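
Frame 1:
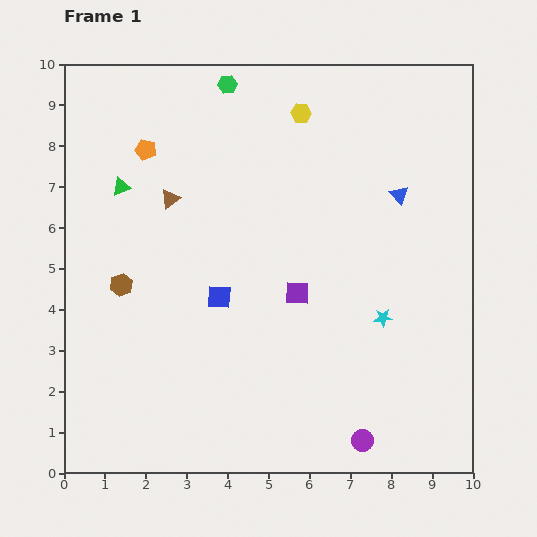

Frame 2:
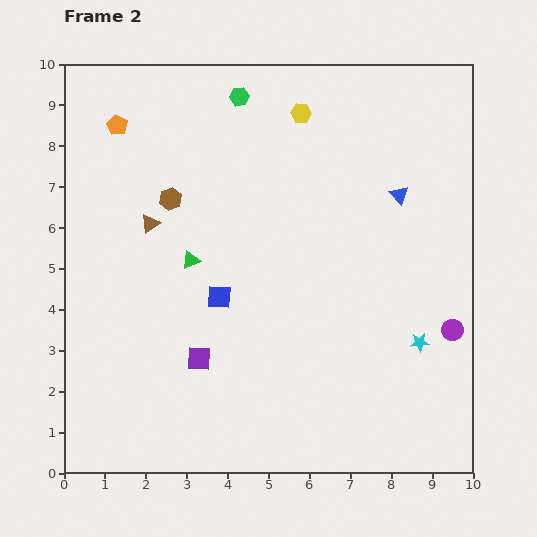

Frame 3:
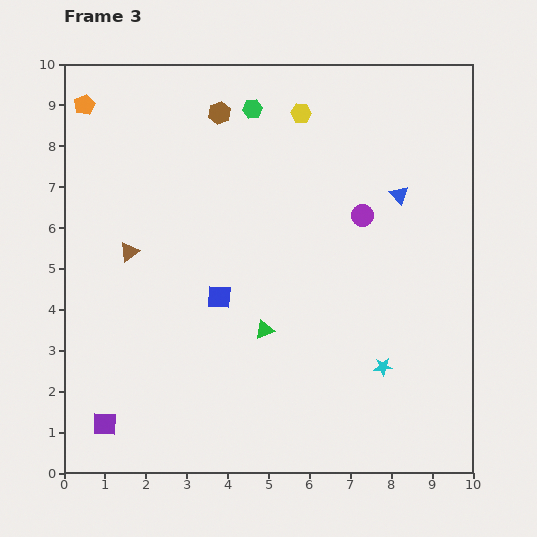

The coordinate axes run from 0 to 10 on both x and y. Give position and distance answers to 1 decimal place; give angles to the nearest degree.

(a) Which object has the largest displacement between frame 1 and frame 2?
the purple circle

(moved 3.5; next 2.9)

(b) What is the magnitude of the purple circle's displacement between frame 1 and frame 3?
5.5

The purple circle moved from (7.3, 0.8) to (7.3, 6.3), a distance of √(0.0² + 5.5²) ≈ 5.5.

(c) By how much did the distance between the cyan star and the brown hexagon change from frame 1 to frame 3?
+1.0

Distance in frame 1: 6.4. Distance in frame 3: 7.4.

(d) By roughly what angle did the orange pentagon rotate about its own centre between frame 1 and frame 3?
30° clockwise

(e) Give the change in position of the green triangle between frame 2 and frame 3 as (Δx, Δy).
(1.8, -1.7)

The green triangle was at (3.1, 5.2) in frame 2 and (4.9, 3.5) in frame 3.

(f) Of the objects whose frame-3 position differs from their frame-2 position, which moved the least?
the green hexagon

(moved 0.4)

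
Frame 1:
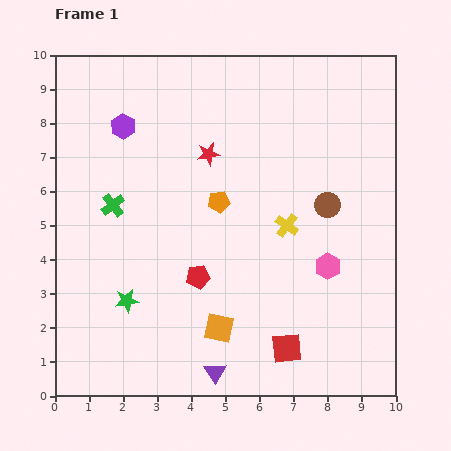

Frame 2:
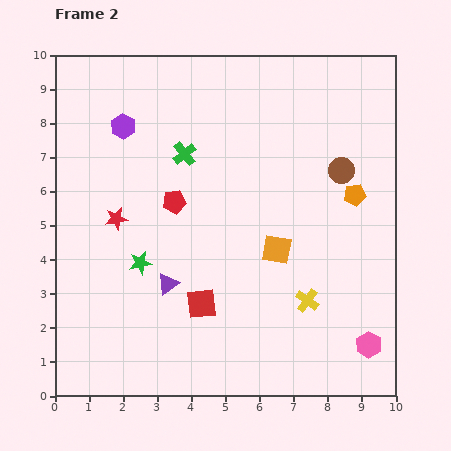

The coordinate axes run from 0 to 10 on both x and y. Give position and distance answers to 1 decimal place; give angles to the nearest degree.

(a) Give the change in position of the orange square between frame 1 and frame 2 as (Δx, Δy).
(1.7, 2.3)

The orange square was at (4.8, 2.0) in frame 1 and (6.5, 4.3) in frame 2.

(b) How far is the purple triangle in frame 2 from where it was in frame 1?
3.0

The purple triangle moved from (4.7, 0.7) to (3.3, 3.3), a distance of √(1.4² + 2.6²) ≈ 3.0.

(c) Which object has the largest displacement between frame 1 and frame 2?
the orange pentagon

(moved 4.0; next 3.3)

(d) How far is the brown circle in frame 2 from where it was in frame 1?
1.1

The brown circle moved from (8.0, 5.6) to (8.4, 6.6), a distance of √(0.4² + 1.0²) ≈ 1.1.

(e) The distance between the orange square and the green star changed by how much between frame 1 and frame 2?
+1.2

Distance in frame 1: 2.8. Distance in frame 2: 4.0.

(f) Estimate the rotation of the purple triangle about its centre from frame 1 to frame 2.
26° clockwise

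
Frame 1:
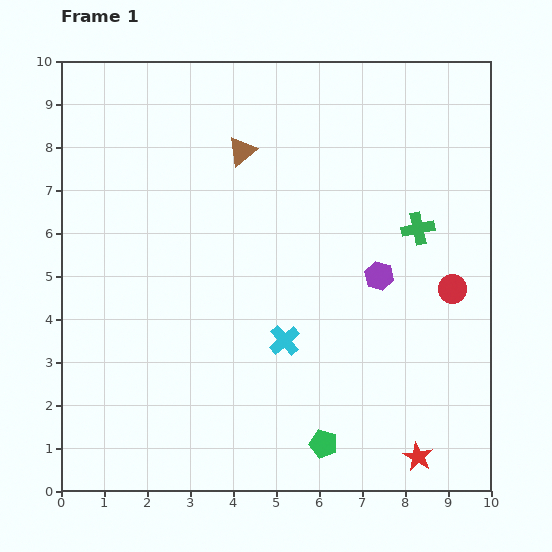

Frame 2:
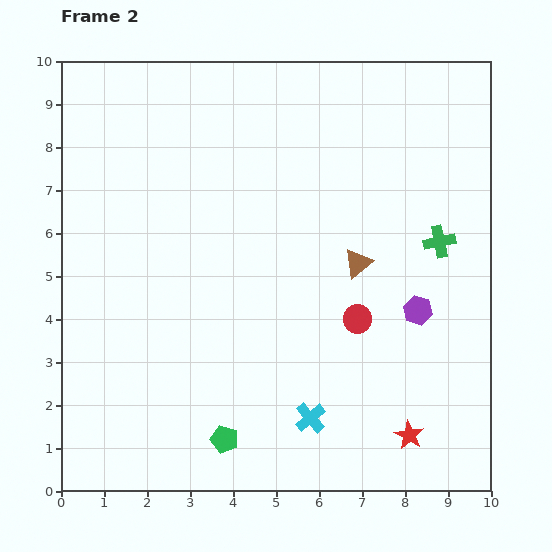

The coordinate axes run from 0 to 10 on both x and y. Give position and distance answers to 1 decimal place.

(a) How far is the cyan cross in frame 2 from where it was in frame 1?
1.9

The cyan cross moved from (5.2, 3.5) to (5.8, 1.7), a distance of √(0.6² + 1.8²) ≈ 1.9.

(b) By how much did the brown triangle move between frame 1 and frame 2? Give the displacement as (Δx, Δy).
(2.7, -2.6)

The brown triangle was at (4.2, 7.9) in frame 1 and (6.9, 5.3) in frame 2.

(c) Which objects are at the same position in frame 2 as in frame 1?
none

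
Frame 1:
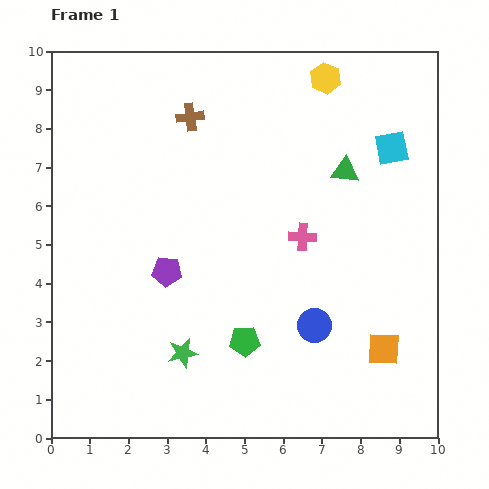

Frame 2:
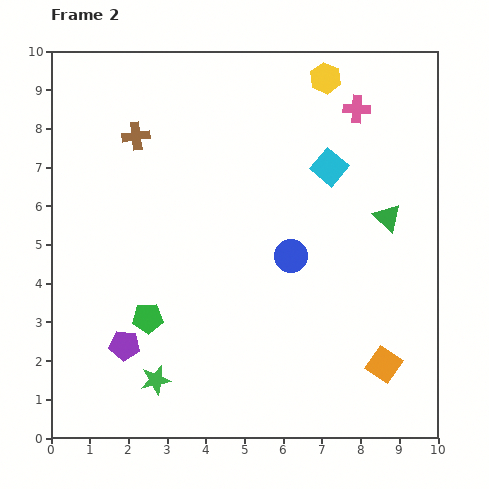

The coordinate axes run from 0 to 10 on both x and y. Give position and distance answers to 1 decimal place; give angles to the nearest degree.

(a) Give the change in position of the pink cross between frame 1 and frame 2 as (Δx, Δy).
(1.4, 3.3)

The pink cross was at (6.5, 5.2) in frame 1 and (7.9, 8.5) in frame 2.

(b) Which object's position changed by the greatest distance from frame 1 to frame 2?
the pink cross

(moved 3.6; next 2.6)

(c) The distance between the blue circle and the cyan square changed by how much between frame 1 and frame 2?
-2.5

Distance in frame 1: 5.0. Distance in frame 2: 2.5.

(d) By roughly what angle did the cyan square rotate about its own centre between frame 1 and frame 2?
39° counter-clockwise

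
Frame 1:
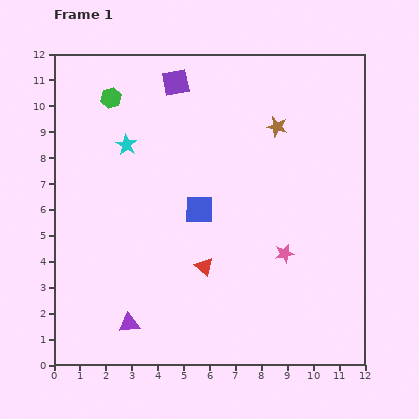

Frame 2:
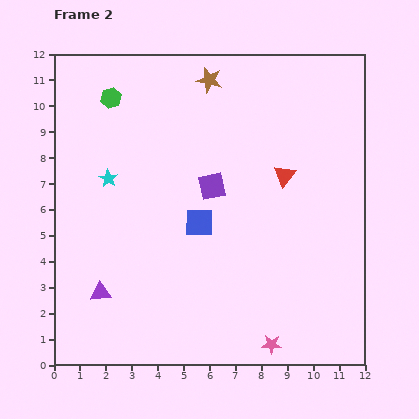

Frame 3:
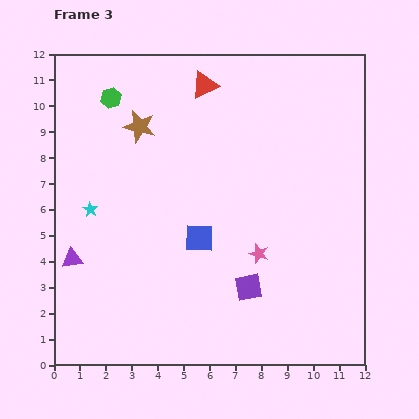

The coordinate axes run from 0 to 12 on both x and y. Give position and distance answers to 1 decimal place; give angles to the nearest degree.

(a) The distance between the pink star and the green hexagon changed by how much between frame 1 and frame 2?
+2.3

Distance in frame 1: 9.0. Distance in frame 2: 11.3.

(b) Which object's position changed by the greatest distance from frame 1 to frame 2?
the red triangle

(moved 4.7; next 4.2)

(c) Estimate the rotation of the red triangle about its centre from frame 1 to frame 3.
53° clockwise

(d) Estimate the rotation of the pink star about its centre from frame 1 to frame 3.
30° clockwise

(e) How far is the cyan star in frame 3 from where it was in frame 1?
2.9

The cyan star moved from (2.8, 8.5) to (1.4, 6.0), a distance of √(1.4² + 2.5²) ≈ 2.9.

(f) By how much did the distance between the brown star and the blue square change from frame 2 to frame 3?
-0.6

Distance in frame 2: 5.5. Distance in frame 3: 4.9.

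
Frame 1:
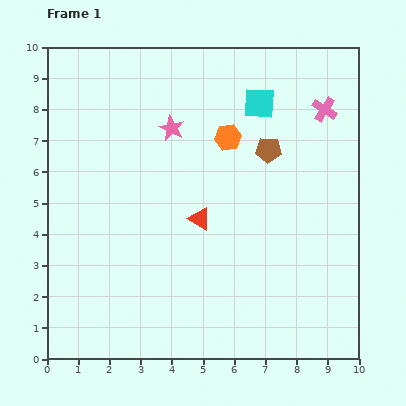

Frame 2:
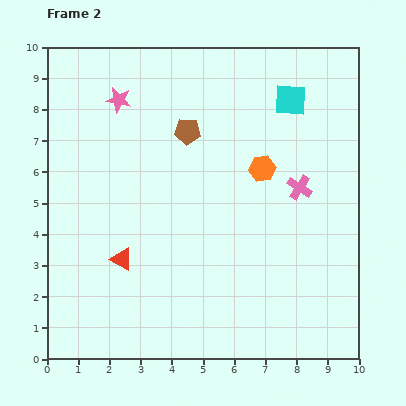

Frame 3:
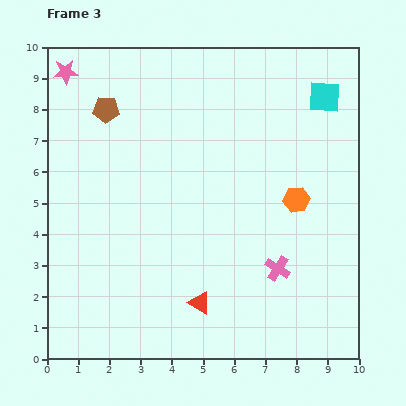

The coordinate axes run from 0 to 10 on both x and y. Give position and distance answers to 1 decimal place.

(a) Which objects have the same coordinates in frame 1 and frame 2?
none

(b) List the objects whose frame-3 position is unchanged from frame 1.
none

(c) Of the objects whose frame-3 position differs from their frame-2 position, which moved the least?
the cyan square

(moved 1.1)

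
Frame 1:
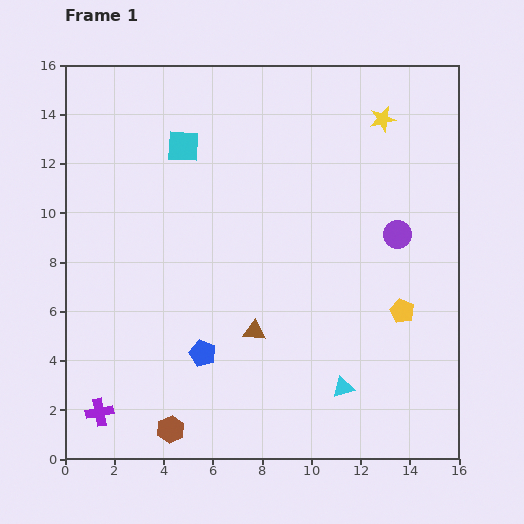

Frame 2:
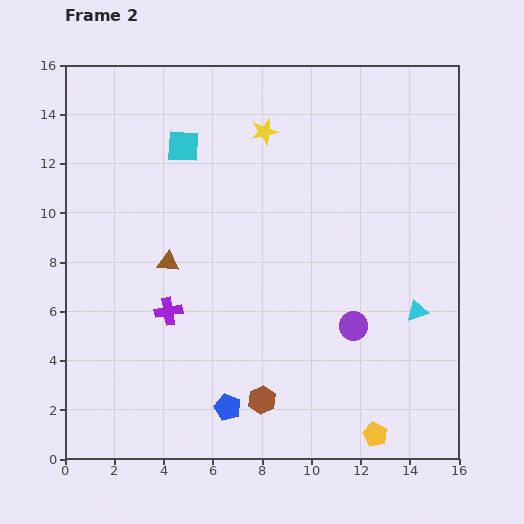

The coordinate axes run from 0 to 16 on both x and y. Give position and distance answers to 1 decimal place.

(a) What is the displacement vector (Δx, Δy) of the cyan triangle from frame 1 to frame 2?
(3.0, 3.1)

The cyan triangle was at (11.3, 2.9) in frame 1 and (14.3, 6.0) in frame 2.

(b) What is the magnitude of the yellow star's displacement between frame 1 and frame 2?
4.8

The yellow star moved from (12.9, 13.8) to (8.1, 13.3), a distance of √(4.8² + 0.5²) ≈ 4.8.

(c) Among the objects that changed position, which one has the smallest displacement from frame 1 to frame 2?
the blue pentagon

(moved 2.4)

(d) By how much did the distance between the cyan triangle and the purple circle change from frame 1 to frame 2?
-3.9

Distance in frame 1: 6.6. Distance in frame 2: 2.7.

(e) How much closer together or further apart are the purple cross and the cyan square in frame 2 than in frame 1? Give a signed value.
-4.6

Distance in frame 1: 11.3. Distance in frame 2: 6.7.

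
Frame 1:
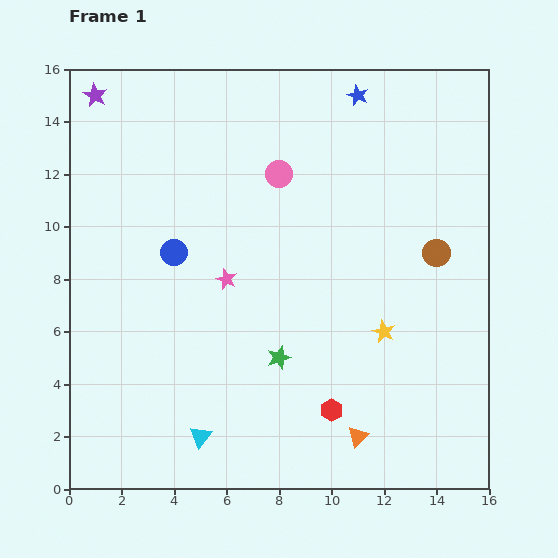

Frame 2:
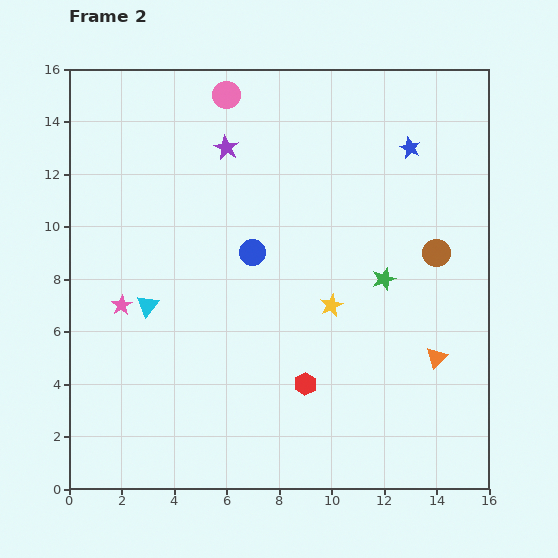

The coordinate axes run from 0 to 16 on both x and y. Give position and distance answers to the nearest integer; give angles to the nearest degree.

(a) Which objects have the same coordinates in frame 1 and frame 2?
the brown circle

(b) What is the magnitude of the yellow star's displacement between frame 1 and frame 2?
2

The yellow star moved from (12, 6) to (10, 7), a distance of √(2² + 1²) ≈ 2.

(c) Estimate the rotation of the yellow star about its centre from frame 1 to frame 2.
21° clockwise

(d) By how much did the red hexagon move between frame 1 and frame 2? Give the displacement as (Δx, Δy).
(-1, 1)

The red hexagon was at (10, 3) in frame 1 and (9, 4) in frame 2.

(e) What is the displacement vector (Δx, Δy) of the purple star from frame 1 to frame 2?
(5, -2)

The purple star was at (1, 15) in frame 1 and (6, 13) in frame 2.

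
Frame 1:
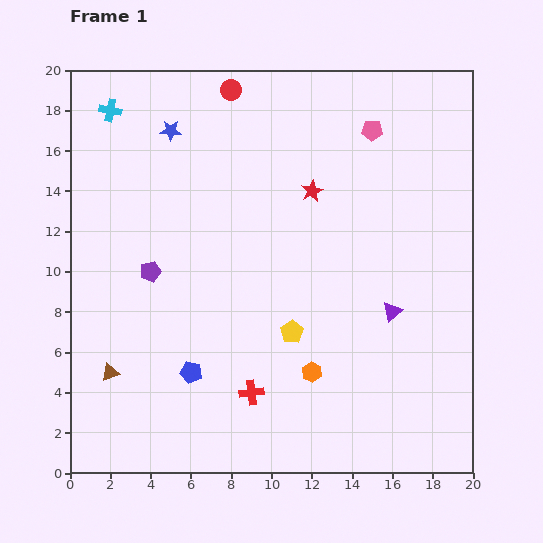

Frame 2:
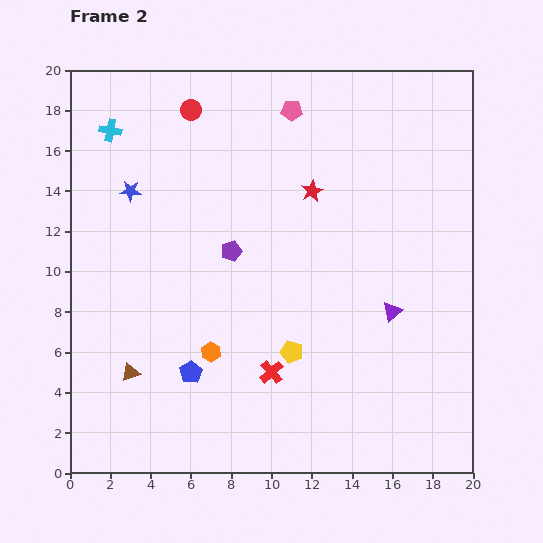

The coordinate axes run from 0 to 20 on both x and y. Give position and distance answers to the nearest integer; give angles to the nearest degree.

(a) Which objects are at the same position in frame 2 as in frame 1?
the purple triangle, the blue pentagon, the red star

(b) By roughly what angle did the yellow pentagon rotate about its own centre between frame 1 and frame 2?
23° counter-clockwise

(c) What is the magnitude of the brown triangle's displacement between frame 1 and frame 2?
1

The brown triangle moved from (2, 5) to (3, 5), a distance of √(1² + 0²) ≈ 1.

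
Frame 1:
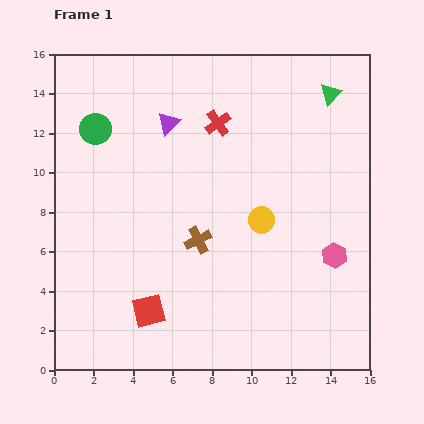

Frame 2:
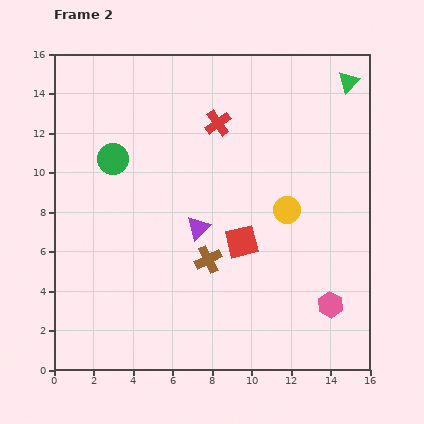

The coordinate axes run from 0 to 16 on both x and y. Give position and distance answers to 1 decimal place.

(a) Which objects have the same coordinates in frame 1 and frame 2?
the red cross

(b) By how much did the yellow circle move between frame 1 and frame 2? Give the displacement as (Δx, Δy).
(1.3, 0.5)

The yellow circle was at (10.5, 7.6) in frame 1 and (11.8, 8.1) in frame 2.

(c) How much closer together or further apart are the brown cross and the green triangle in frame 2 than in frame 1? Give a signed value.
+1.5

Distance in frame 1: 10.0. Distance in frame 2: 11.5.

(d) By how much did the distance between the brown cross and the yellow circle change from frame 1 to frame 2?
+1.3

Distance in frame 1: 3.4. Distance in frame 2: 4.7.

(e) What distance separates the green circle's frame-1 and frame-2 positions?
1.7

The green circle moved from (2.1, 12.2) to (3.0, 10.7), a distance of √(0.9² + 1.5²) ≈ 1.7.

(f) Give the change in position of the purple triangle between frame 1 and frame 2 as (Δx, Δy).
(1.5, -5.3)

The purple triangle was at (5.8, 12.5) in frame 1 and (7.3, 7.2) in frame 2.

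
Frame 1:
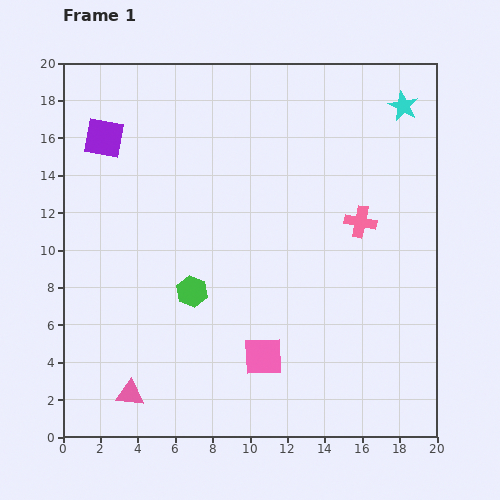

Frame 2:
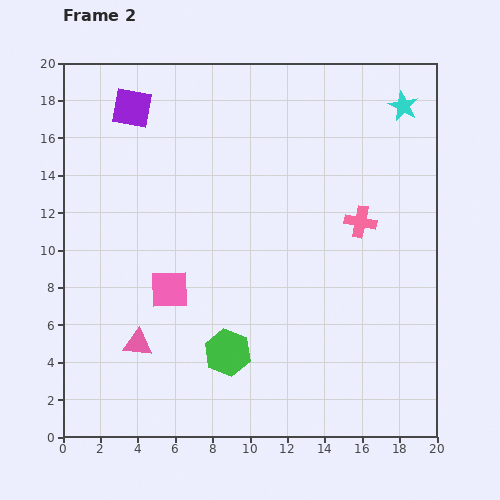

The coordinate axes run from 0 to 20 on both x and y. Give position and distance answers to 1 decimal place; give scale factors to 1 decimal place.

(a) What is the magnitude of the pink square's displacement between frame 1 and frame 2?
6.2

The pink square moved from (10.7, 4.3) to (5.7, 7.9), a distance of √(5.0² + 3.6²) ≈ 6.2.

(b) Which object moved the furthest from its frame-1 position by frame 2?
the pink square

(moved 6.2; next 3.8)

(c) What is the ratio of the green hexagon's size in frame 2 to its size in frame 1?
1.5×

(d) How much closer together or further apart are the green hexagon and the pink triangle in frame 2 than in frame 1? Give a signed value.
-1.6

Distance in frame 1: 6.4. Distance in frame 2: 4.8.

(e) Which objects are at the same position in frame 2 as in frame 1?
the pink cross, the cyan star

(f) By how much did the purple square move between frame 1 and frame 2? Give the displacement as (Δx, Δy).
(1.5, 1.6)

The purple square was at (2.2, 16.0) in frame 1 and (3.7, 17.6) in frame 2.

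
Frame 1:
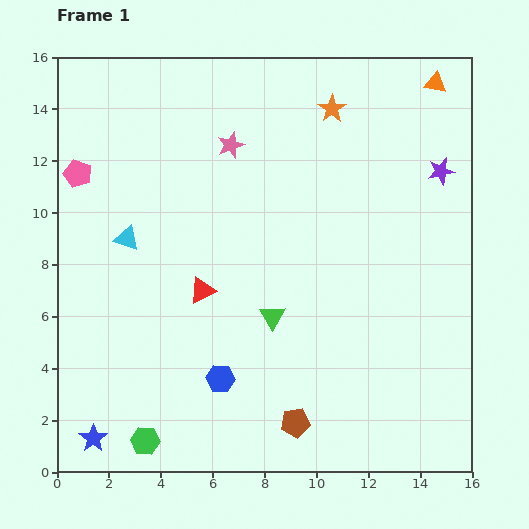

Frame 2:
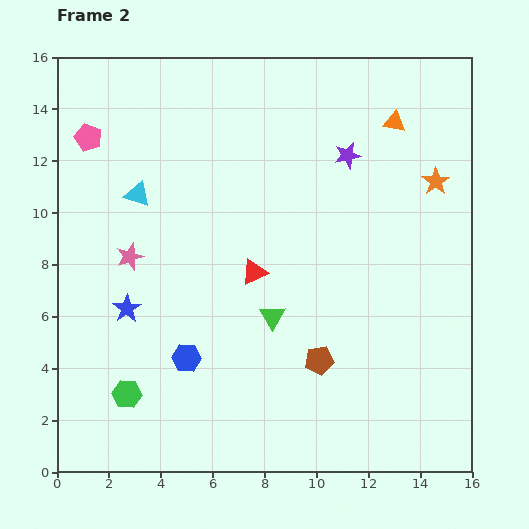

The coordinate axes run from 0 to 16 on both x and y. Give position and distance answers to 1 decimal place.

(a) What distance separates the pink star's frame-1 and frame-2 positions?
5.8

The pink star moved from (6.7, 12.6) to (2.8, 8.3), a distance of √(3.9² + 4.3²) ≈ 5.8.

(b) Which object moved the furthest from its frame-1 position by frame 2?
the pink star

(moved 5.8; next 5.2)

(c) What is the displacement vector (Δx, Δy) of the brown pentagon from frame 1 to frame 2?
(0.9, 2.4)

The brown pentagon was at (9.2, 1.9) in frame 1 and (10.1, 4.3) in frame 2.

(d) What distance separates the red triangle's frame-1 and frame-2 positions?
2.1

The red triangle moved from (5.6, 7.0) to (7.6, 7.7), a distance of √(2.0² + 0.7²) ≈ 2.1.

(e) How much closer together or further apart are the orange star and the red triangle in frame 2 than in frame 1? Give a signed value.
-0.8

Distance in frame 1: 8.6. Distance in frame 2: 7.8.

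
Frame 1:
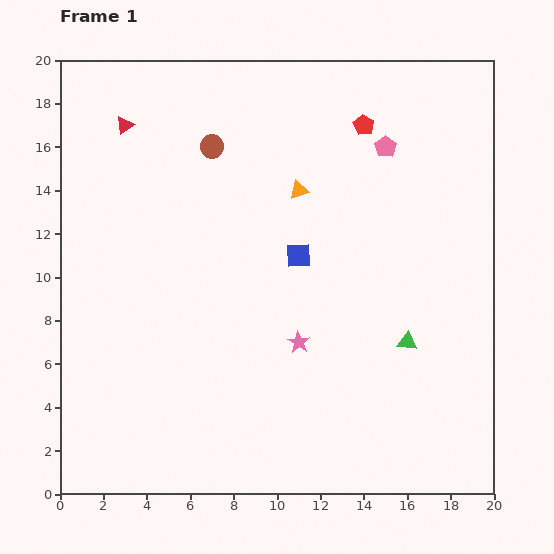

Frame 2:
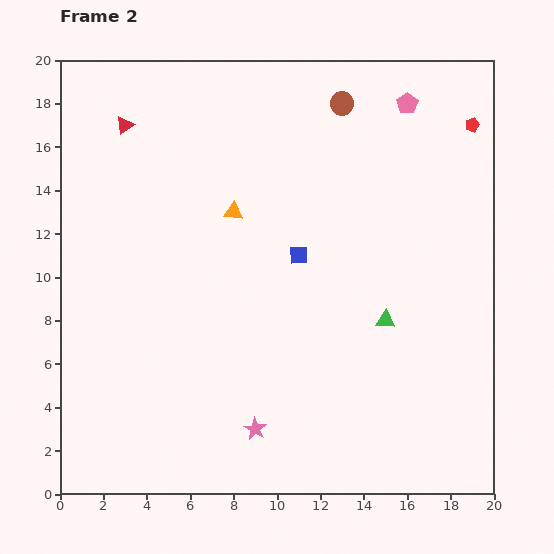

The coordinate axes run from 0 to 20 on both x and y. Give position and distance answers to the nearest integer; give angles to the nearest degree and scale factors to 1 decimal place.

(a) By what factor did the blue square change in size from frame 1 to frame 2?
0.7×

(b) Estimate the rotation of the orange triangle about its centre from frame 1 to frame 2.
25° clockwise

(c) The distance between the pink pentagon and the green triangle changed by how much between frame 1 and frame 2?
+1

Distance in frame 1: 9. Distance in frame 2: 10.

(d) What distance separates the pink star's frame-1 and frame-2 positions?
4

The pink star moved from (11, 7) to (9, 3), a distance of √(2² + 4²) ≈ 4.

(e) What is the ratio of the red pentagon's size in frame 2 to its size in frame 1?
0.7×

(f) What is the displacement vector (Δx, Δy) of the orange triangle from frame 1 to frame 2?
(-3, -1)

The orange triangle was at (11, 14) in frame 1 and (8, 13) in frame 2.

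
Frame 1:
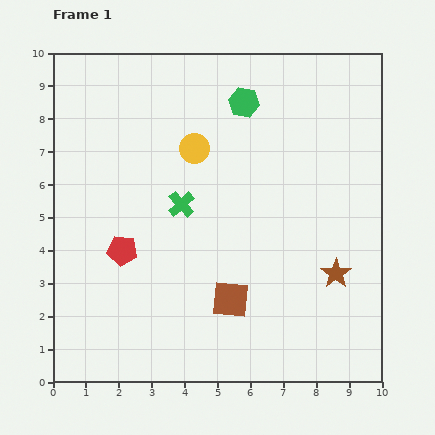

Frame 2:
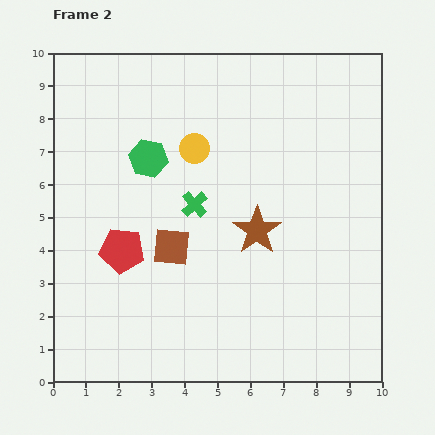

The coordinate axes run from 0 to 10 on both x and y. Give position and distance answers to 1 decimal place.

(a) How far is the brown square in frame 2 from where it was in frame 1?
2.4

The brown square moved from (5.4, 2.5) to (3.6, 4.1), a distance of √(1.8² + 1.6²) ≈ 2.4.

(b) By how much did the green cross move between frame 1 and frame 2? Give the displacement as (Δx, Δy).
(0.4, 0.0)

The green cross was at (3.9, 5.4) in frame 1 and (4.3, 5.4) in frame 2.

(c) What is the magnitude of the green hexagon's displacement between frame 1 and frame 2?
3.4

The green hexagon moved from (5.8, 8.5) to (2.9, 6.8), a distance of √(2.9² + 1.7²) ≈ 3.4.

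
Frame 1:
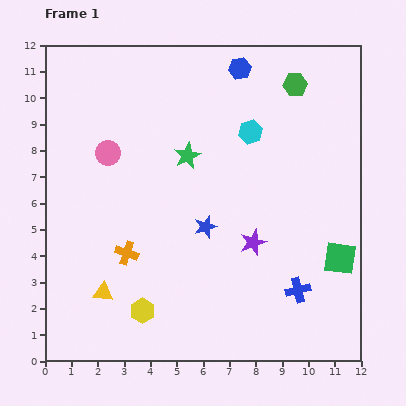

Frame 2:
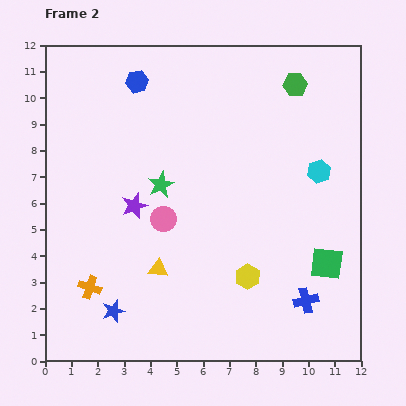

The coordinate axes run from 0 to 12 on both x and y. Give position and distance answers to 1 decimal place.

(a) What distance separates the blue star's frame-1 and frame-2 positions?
4.7

The blue star moved from (6.1, 5.1) to (2.6, 1.9), a distance of √(3.5² + 3.2²) ≈ 4.7.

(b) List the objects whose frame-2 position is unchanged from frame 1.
the green hexagon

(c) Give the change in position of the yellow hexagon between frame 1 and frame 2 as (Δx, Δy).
(4.0, 1.3)

The yellow hexagon was at (3.7, 1.9) in frame 1 and (7.7, 3.2) in frame 2.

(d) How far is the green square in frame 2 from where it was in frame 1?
0.5

The green square moved from (11.2, 3.9) to (10.7, 3.7), a distance of √(0.5² + 0.2²) ≈ 0.5.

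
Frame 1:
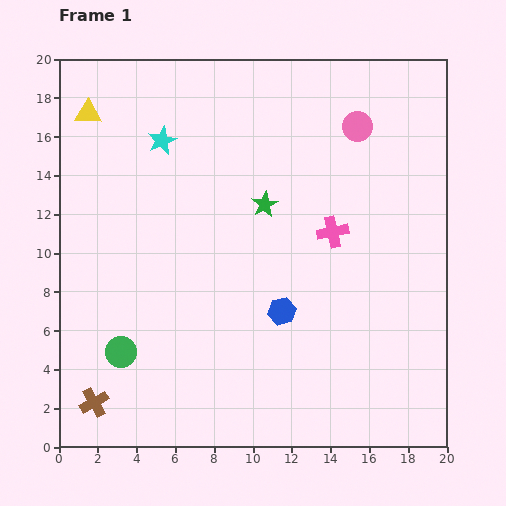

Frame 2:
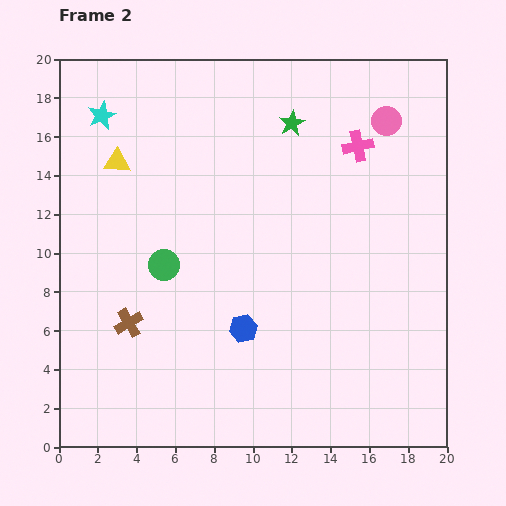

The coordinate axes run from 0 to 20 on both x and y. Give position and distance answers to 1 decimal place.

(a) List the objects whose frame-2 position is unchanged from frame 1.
none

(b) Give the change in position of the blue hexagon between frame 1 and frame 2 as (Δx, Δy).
(-2.0, -0.9)

The blue hexagon was at (11.5, 7.0) in frame 1 and (9.5, 6.1) in frame 2.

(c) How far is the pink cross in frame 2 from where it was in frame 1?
4.6

The pink cross moved from (14.1, 11.1) to (15.4, 15.5), a distance of √(1.3² + 4.4²) ≈ 4.6.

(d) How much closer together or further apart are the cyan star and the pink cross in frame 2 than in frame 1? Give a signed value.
+3.3

Distance in frame 1: 10.0. Distance in frame 2: 13.3.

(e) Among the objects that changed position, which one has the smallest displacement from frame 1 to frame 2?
the pink circle

(moved 1.5)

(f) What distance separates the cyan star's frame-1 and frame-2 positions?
3.4

The cyan star moved from (5.3, 15.8) to (2.2, 17.1), a distance of √(3.1² + 1.3²) ≈ 3.4.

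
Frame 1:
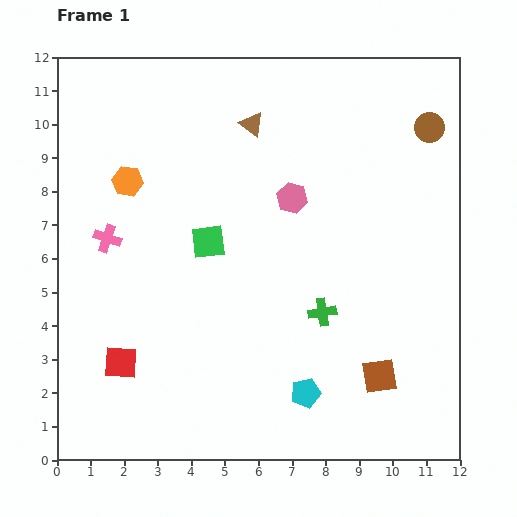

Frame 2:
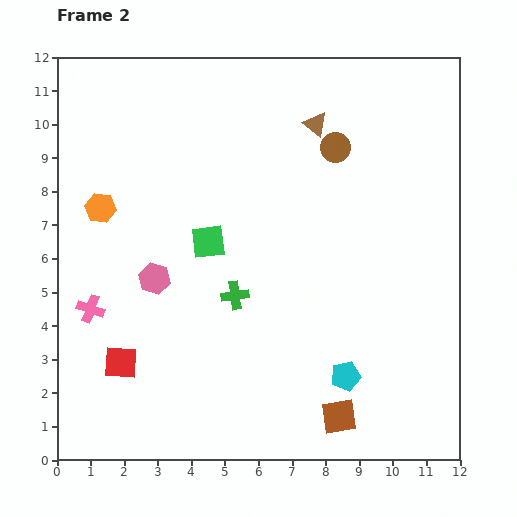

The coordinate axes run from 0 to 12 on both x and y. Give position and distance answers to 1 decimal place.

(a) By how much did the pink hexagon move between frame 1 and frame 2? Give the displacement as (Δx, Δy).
(-4.1, -2.4)

The pink hexagon was at (7.0, 7.8) in frame 1 and (2.9, 5.4) in frame 2.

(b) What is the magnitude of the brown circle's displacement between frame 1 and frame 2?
2.9

The brown circle moved from (11.1, 9.9) to (8.3, 9.3), a distance of √(2.8² + 0.6²) ≈ 2.9.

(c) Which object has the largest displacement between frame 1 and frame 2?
the pink hexagon

(moved 4.8; next 2.9)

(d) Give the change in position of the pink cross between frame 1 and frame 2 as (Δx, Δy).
(-0.5, -2.1)

The pink cross was at (1.5, 6.6) in frame 1 and (1.0, 4.5) in frame 2.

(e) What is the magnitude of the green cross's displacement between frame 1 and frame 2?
2.6

The green cross moved from (7.9, 4.4) to (5.3, 4.9), a distance of √(2.6² + 0.5²) ≈ 2.6.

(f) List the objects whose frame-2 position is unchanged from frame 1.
the green square, the red square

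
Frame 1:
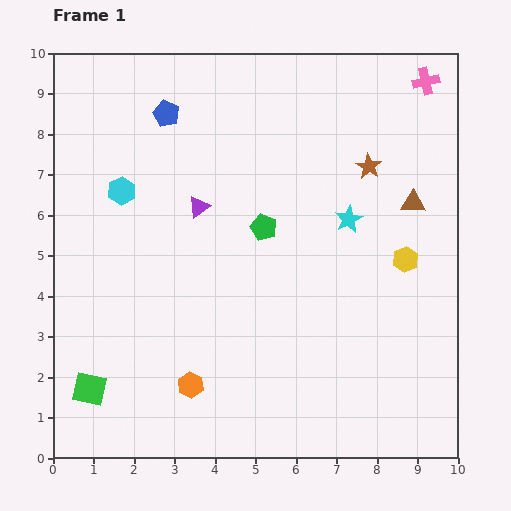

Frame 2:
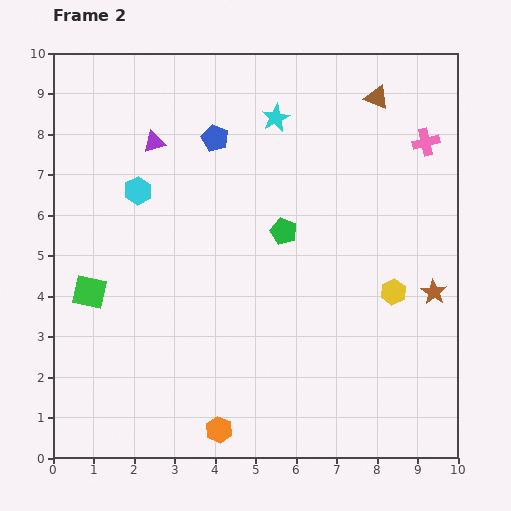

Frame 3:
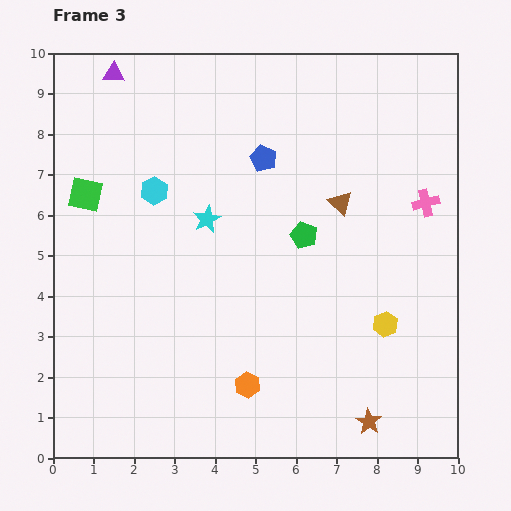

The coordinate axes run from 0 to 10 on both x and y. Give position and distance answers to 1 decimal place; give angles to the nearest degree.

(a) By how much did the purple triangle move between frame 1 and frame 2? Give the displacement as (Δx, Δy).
(-1.1, 1.6)

The purple triangle was at (3.6, 6.2) in frame 1 and (2.5, 7.8) in frame 2.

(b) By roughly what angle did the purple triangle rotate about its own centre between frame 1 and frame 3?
37° clockwise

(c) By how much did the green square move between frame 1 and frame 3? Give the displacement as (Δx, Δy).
(-0.1, 4.8)

The green square was at (0.9, 1.7) in frame 1 and (0.8, 6.5) in frame 3.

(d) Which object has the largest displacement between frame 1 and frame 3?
the brown star

(moved 6.3; next 4.8)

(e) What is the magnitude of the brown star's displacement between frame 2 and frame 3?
3.6

The brown star moved from (9.4, 4.1) to (7.8, 0.9), a distance of √(1.6² + 3.2²) ≈ 3.6.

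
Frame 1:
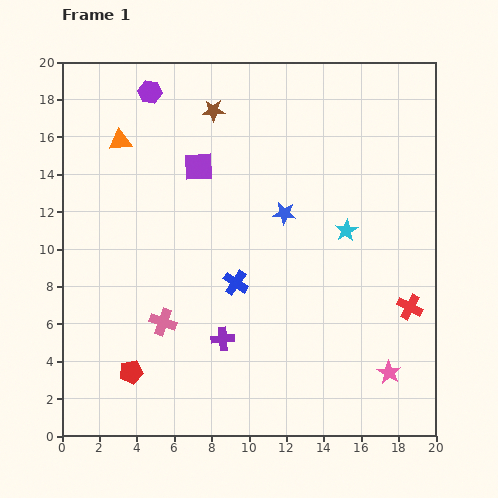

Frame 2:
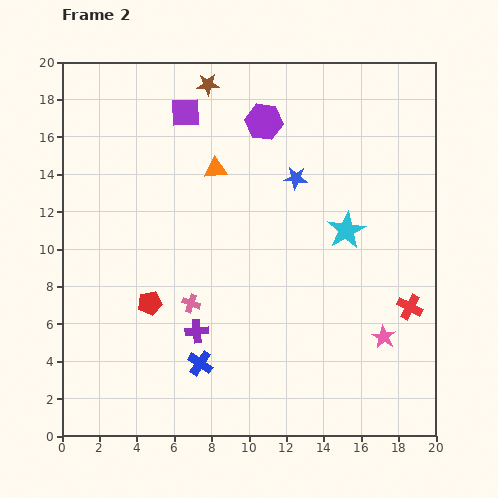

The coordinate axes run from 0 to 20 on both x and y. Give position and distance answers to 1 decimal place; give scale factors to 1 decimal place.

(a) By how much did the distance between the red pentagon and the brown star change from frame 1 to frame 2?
-2.6

Distance in frame 1: 14.7. Distance in frame 2: 12.1.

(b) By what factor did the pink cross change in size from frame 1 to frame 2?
0.7×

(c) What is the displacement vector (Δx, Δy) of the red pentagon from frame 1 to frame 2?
(1.0, 3.7)

The red pentagon was at (3.7, 3.4) in frame 1 and (4.7, 7.1) in frame 2.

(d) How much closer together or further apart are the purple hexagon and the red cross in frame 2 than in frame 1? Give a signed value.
-5.4

Distance in frame 1: 18.0. Distance in frame 2: 12.6.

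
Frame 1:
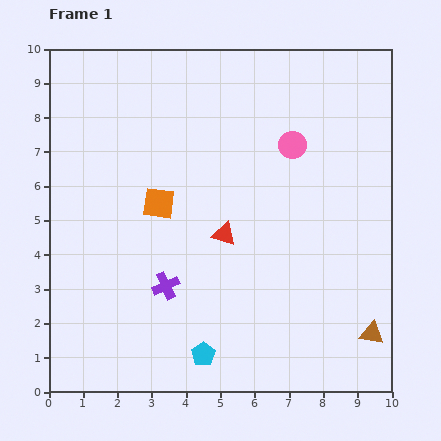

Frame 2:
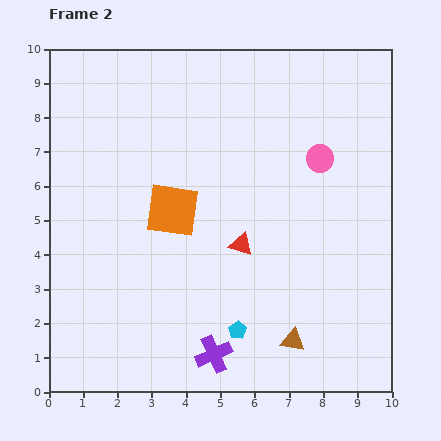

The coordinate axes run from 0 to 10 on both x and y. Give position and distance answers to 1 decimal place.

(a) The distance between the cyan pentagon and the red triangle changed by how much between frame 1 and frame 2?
-1.1

Distance in frame 1: 3.6. Distance in frame 2: 2.5.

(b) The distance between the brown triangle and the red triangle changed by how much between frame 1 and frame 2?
-2.0

Distance in frame 1: 5.2. Distance in frame 2: 3.2.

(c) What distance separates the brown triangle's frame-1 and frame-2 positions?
2.3

The brown triangle moved from (9.4, 1.7) to (7.1, 1.5), a distance of √(2.3² + 0.2²) ≈ 2.3.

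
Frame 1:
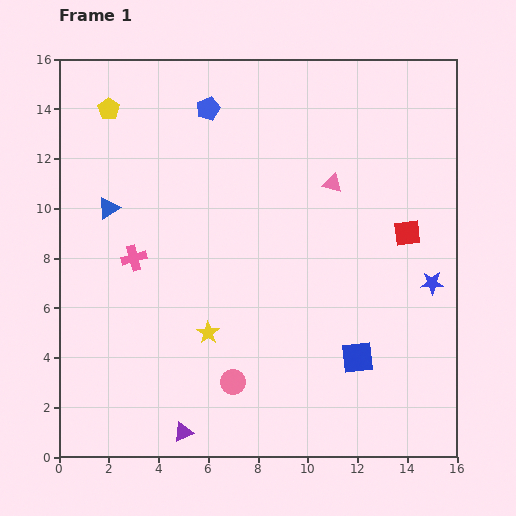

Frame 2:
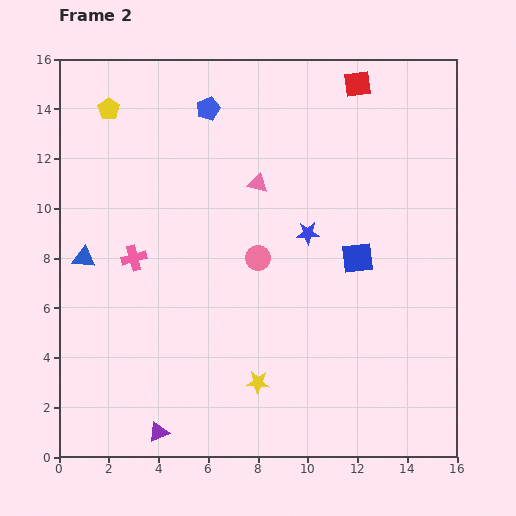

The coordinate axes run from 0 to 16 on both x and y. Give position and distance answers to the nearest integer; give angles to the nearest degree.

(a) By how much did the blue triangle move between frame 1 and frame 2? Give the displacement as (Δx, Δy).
(-1, -2)

The blue triangle was at (2, 10) in frame 1 and (1, 8) in frame 2.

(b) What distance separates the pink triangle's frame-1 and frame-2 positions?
3

The pink triangle moved from (11, 11) to (8, 11), a distance of √(3² + 0²) ≈ 3.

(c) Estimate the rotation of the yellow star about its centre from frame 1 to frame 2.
30° counter-clockwise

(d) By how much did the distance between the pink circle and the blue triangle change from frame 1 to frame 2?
-2

Distance in frame 1: 9. Distance in frame 2: 7.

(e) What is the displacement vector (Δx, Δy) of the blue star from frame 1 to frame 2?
(-5, 2)

The blue star was at (15, 7) in frame 1 and (10, 9) in frame 2.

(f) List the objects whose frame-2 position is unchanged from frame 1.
the blue pentagon, the pink cross, the yellow pentagon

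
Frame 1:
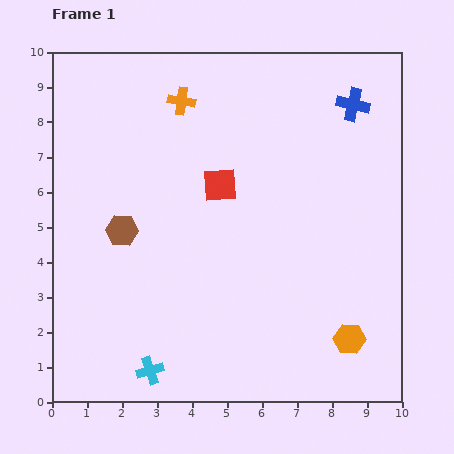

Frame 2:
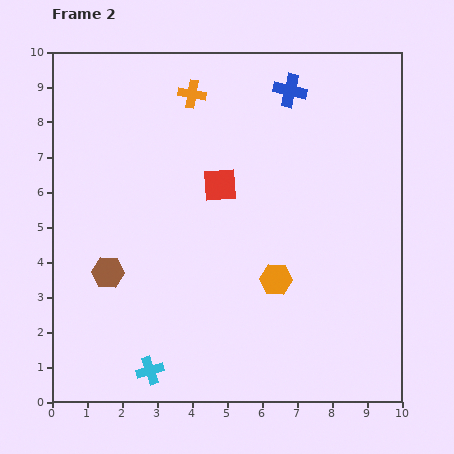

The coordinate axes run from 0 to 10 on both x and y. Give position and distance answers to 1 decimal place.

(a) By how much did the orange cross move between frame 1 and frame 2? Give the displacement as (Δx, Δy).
(0.3, 0.2)

The orange cross was at (3.7, 8.6) in frame 1 and (4.0, 8.8) in frame 2.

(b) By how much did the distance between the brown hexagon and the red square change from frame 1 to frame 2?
+1.0

Distance in frame 1: 3.1. Distance in frame 2: 4.1.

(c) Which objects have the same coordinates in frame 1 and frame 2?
the cyan cross, the red square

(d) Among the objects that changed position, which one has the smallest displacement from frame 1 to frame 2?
the orange cross

(moved 0.4)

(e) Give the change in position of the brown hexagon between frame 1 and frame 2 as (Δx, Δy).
(-0.4, -1.2)

The brown hexagon was at (2.0, 4.9) in frame 1 and (1.6, 3.7) in frame 2.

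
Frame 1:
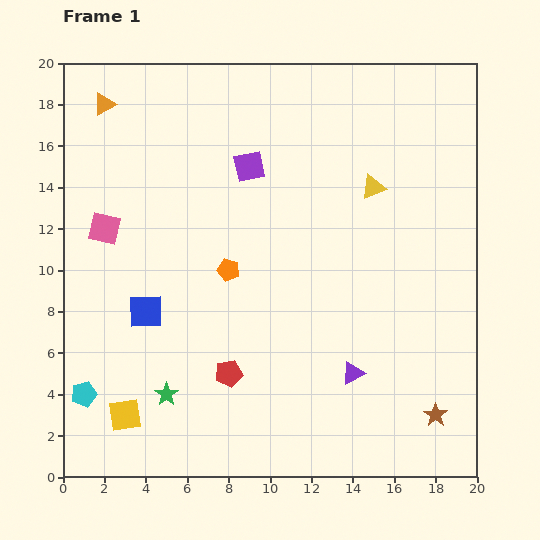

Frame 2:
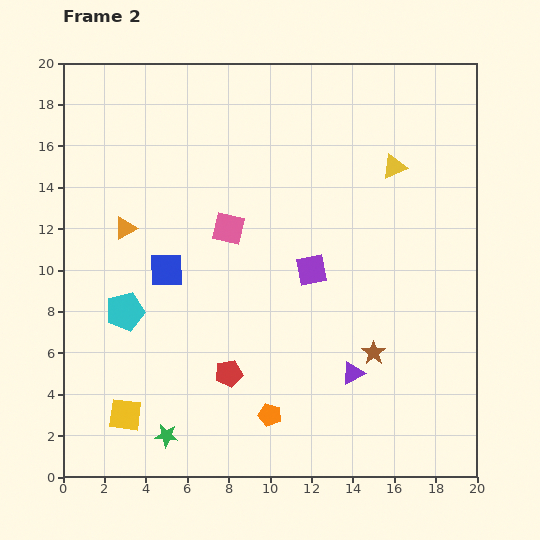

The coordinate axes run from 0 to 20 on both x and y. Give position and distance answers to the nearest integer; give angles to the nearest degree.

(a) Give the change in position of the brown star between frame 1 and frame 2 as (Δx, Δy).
(-3, 3)

The brown star was at (18, 3) in frame 1 and (15, 6) in frame 2.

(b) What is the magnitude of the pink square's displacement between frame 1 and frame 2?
6

The pink square moved from (2, 12) to (8, 12), a distance of √(6² + 0²) ≈ 6.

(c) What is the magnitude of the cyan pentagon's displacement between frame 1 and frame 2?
4

The cyan pentagon moved from (1, 4) to (3, 8), a distance of √(2² + 4²) ≈ 4.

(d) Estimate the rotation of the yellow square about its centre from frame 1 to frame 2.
16° clockwise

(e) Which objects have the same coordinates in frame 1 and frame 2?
the red pentagon, the yellow square, the purple triangle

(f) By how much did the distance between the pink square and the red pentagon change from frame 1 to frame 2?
-2

Distance in frame 1: 9. Distance in frame 2: 7.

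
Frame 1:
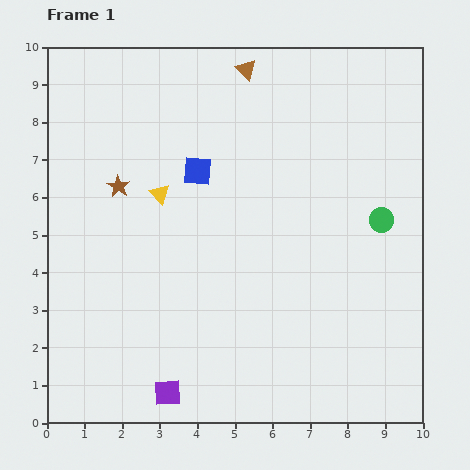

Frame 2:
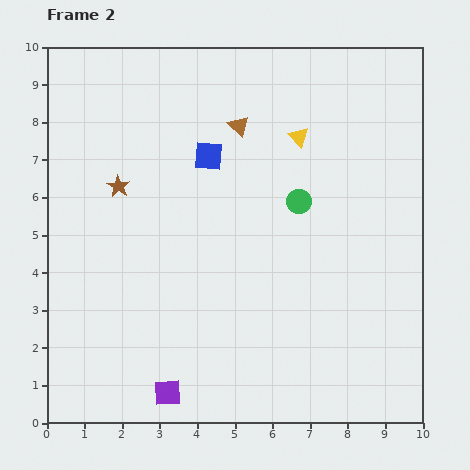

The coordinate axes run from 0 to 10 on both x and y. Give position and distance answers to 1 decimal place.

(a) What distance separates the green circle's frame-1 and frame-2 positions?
2.3

The green circle moved from (8.9, 5.4) to (6.7, 5.9), a distance of √(2.2² + 0.5²) ≈ 2.3.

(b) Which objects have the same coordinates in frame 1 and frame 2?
the purple square, the brown star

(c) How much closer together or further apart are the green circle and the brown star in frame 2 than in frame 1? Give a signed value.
-2.3

Distance in frame 1: 7.1. Distance in frame 2: 4.8.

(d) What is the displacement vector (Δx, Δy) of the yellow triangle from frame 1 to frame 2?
(3.7, 1.5)

The yellow triangle was at (3.0, 6.1) in frame 1 and (6.7, 7.6) in frame 2.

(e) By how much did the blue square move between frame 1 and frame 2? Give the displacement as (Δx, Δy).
(0.3, 0.4)

The blue square was at (4.0, 6.7) in frame 1 and (4.3, 7.1) in frame 2.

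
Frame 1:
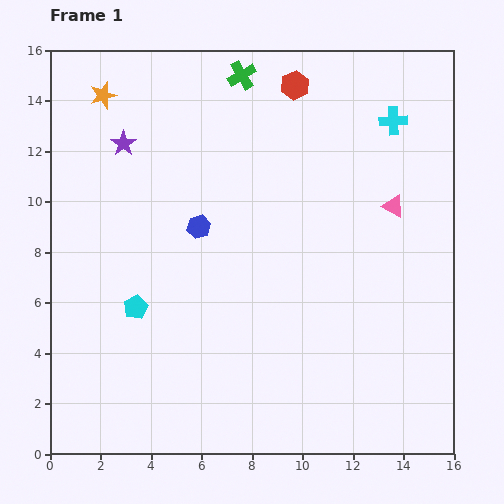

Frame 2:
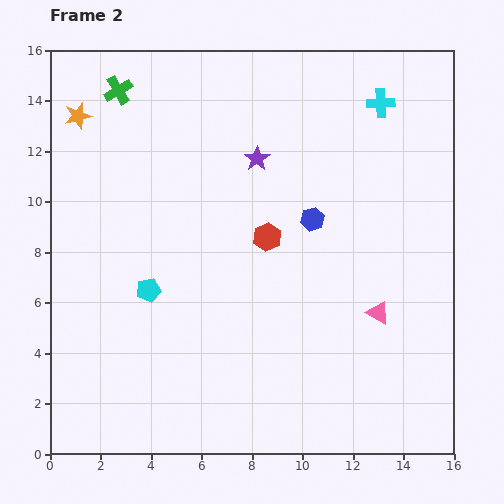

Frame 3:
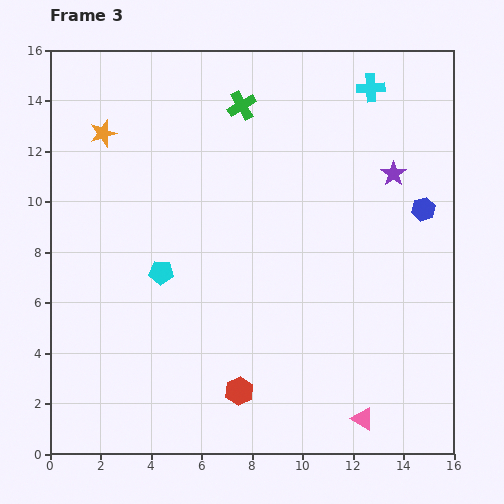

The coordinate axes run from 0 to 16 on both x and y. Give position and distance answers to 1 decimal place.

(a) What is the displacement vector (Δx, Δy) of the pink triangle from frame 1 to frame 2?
(-0.6, -4.2)

The pink triangle was at (13.6, 9.8) in frame 1 and (13.0, 5.6) in frame 2.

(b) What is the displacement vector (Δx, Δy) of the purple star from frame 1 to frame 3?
(10.7, -1.2)

The purple star was at (2.9, 12.3) in frame 1 and (13.6, 11.1) in frame 3.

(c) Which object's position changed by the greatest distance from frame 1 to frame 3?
the red hexagon

(moved 12.3; next 10.8)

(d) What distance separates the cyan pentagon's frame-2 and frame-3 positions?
0.9

The cyan pentagon moved from (3.9, 6.5) to (4.4, 7.2), a distance of √(0.5² + 0.7²) ≈ 0.9.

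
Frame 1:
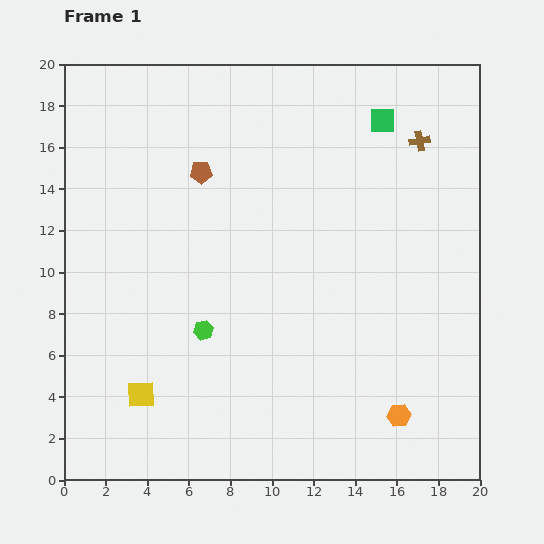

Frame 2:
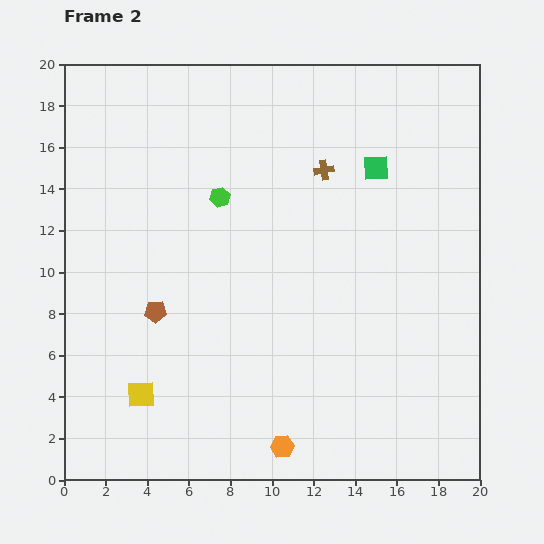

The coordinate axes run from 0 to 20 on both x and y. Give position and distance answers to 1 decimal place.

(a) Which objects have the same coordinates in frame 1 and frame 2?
the yellow square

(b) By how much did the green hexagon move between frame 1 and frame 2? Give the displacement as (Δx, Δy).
(0.8, 6.4)

The green hexagon was at (6.7, 7.2) in frame 1 and (7.5, 13.6) in frame 2.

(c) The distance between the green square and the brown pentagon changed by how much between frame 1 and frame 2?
+3.5

Distance in frame 1: 9.1. Distance in frame 2: 12.6.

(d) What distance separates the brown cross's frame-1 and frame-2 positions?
4.8

The brown cross moved from (17.1, 16.3) to (12.5, 14.9), a distance of √(4.6² + 1.4²) ≈ 4.8.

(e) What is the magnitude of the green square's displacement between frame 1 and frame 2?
2.3

The green square moved from (15.3, 17.3) to (15.0, 15.0), a distance of √(0.3² + 2.3²) ≈ 2.3.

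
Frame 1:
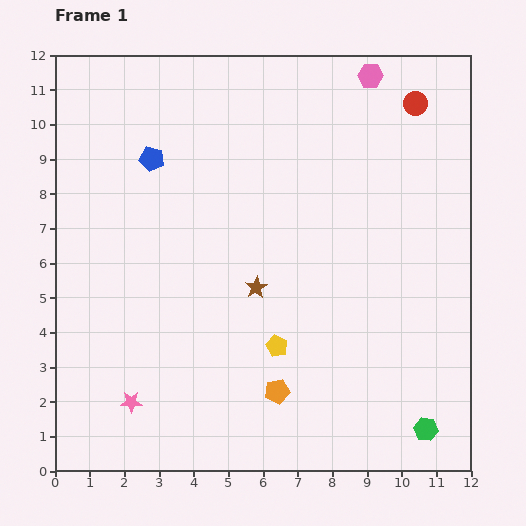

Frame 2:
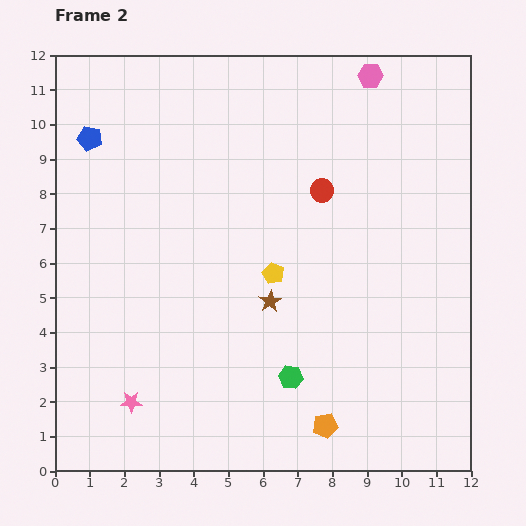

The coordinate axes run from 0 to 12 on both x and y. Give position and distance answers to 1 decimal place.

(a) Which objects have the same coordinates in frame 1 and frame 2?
the pink hexagon, the pink star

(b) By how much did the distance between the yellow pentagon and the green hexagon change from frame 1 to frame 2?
-1.9

Distance in frame 1: 4.9. Distance in frame 2: 3.0.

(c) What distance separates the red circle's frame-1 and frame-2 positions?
3.7

The red circle moved from (10.4, 10.6) to (7.7, 8.1), a distance of √(2.7² + 2.5²) ≈ 3.7.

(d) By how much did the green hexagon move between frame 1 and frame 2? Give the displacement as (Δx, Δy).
(-3.9, 1.5)

The green hexagon was at (10.7, 1.2) in frame 1 and (6.8, 2.7) in frame 2.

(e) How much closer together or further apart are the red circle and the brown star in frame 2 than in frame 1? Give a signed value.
-3.5

Distance in frame 1: 7.0. Distance in frame 2: 3.5.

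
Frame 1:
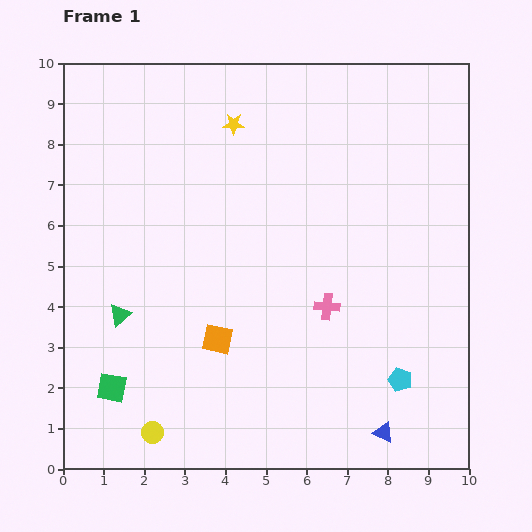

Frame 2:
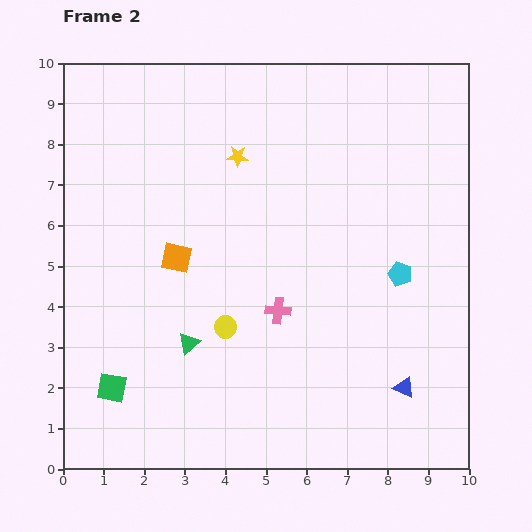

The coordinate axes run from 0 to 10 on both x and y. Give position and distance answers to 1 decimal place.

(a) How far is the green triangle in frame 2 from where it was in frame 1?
1.8

The green triangle moved from (1.4, 3.8) to (3.1, 3.1), a distance of √(1.7² + 0.7²) ≈ 1.8.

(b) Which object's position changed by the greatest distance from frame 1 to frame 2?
the yellow circle

(moved 3.2; next 2.6)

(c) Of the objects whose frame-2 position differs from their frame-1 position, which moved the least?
the yellow star

(moved 0.8)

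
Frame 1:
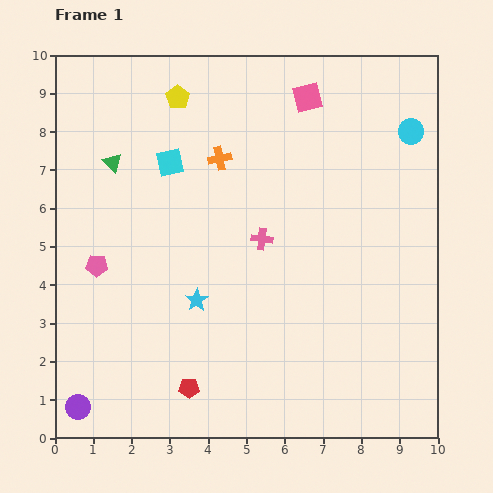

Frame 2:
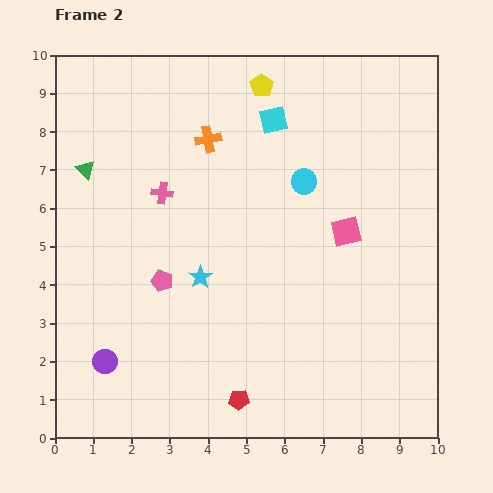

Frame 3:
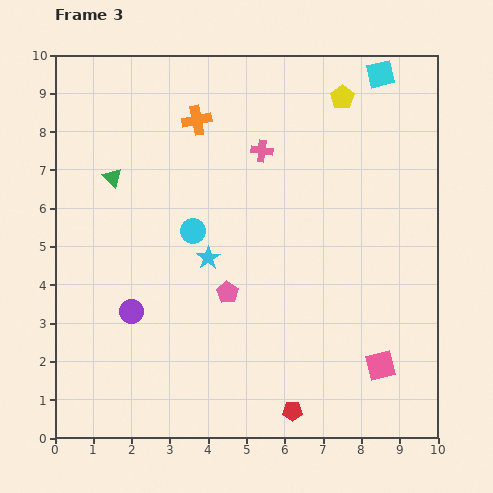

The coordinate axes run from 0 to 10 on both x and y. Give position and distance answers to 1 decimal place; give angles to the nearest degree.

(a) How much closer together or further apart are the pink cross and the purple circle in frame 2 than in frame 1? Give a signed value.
-1.9

Distance in frame 1: 6.5. Distance in frame 2: 4.6.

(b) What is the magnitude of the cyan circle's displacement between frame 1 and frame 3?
6.3

The cyan circle moved from (9.3, 8.0) to (3.6, 5.4), a distance of √(5.7² + 2.6²) ≈ 6.3.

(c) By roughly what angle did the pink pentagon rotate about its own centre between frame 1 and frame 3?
30° clockwise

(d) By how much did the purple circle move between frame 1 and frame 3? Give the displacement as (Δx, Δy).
(1.4, 2.5)

The purple circle was at (0.6, 0.8) in frame 1 and (2.0, 3.3) in frame 3.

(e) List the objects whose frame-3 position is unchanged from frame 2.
none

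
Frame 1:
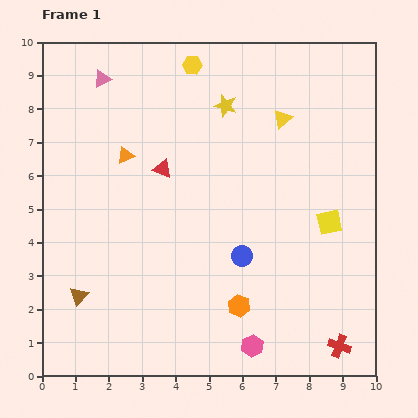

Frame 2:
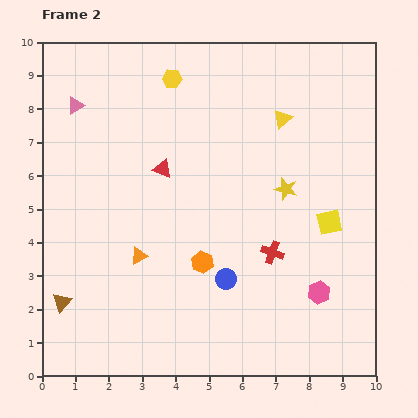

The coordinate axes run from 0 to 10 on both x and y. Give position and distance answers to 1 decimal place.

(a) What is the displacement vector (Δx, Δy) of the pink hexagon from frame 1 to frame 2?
(2.0, 1.6)

The pink hexagon was at (6.3, 0.9) in frame 1 and (8.3, 2.5) in frame 2.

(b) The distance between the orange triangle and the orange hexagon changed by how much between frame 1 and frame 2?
-3.7

Distance in frame 1: 5.6. Distance in frame 2: 1.9.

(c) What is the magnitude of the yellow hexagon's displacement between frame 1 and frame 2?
0.7

The yellow hexagon moved from (4.5, 9.3) to (3.9, 8.9), a distance of √(0.6² + 0.4²) ≈ 0.7.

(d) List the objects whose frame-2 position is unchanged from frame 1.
the yellow triangle, the red triangle, the yellow square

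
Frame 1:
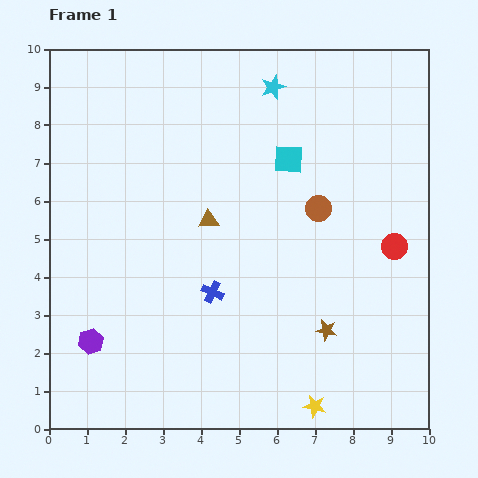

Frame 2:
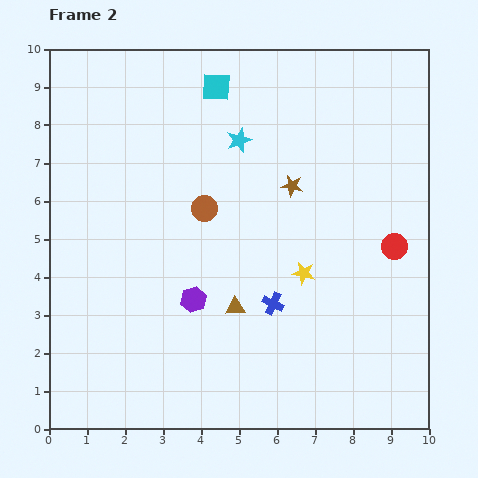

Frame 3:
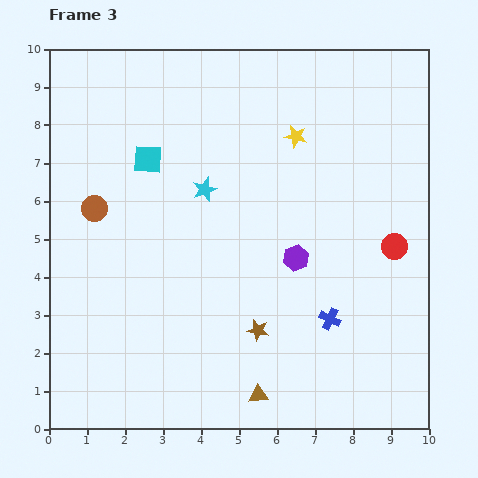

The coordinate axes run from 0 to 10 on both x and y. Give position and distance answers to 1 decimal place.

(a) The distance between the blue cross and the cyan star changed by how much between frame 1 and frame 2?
-1.2

Distance in frame 1: 5.6. Distance in frame 2: 4.4.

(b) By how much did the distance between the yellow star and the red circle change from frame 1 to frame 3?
-0.8

Distance in frame 1: 4.7. Distance in frame 3: 3.9.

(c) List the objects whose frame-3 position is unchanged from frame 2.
the red circle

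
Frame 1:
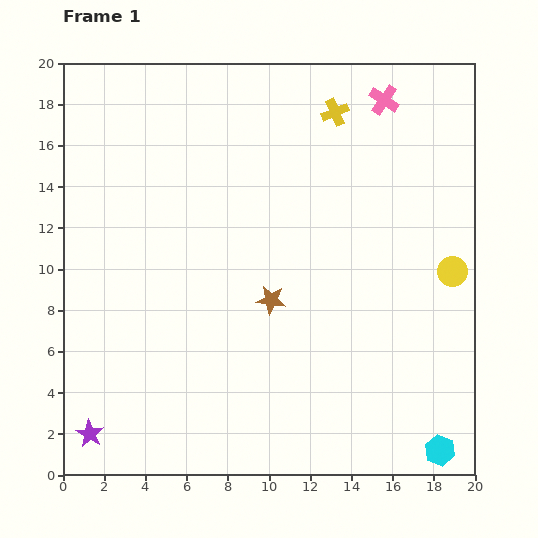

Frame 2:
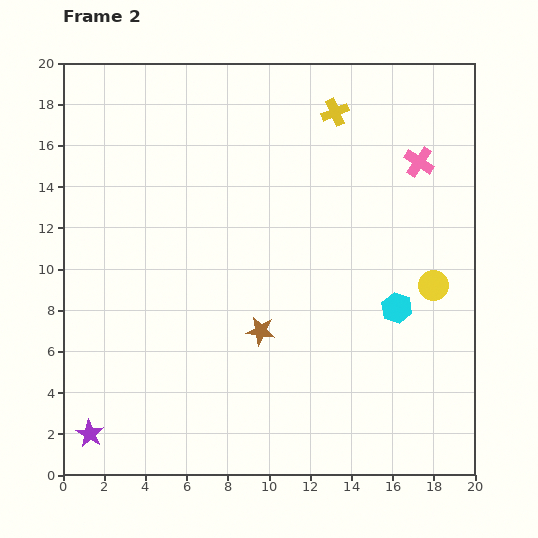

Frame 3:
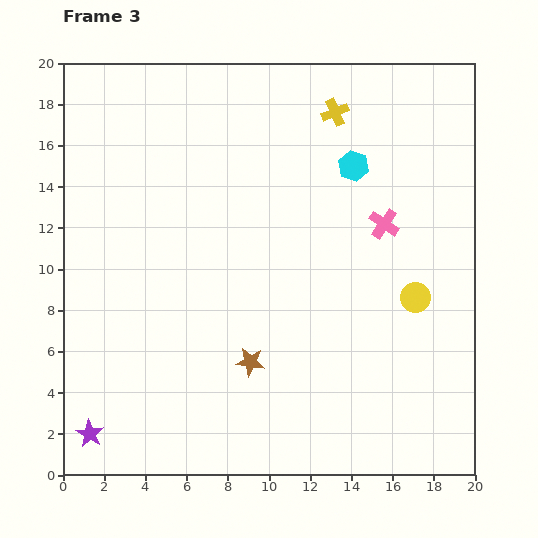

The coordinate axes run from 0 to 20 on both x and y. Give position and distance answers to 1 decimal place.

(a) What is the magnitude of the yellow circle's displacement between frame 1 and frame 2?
1.1

The yellow circle moved from (18.9, 9.9) to (18.0, 9.2), a distance of √(0.9² + 0.7²) ≈ 1.1.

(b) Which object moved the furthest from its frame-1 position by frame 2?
the cyan hexagon

(moved 7.2; next 3.4)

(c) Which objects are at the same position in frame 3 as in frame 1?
the purple star, the yellow cross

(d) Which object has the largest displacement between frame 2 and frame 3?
the cyan hexagon

(moved 7.2; next 3.4)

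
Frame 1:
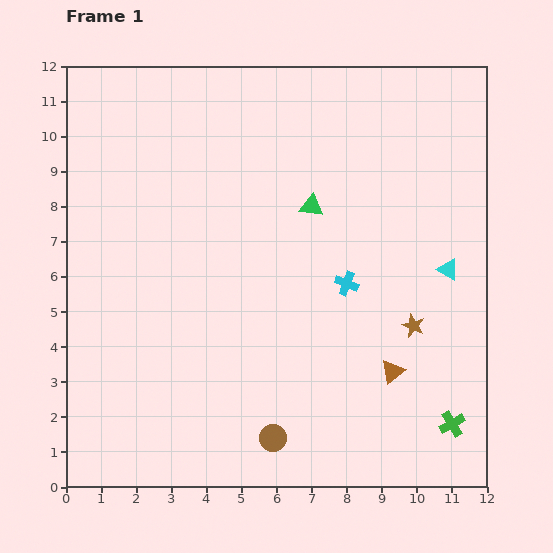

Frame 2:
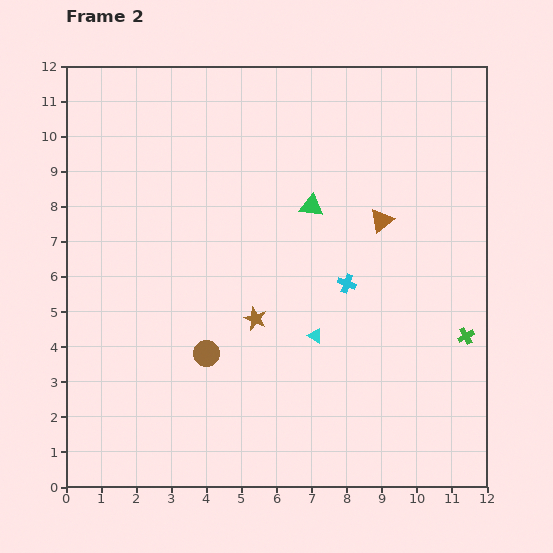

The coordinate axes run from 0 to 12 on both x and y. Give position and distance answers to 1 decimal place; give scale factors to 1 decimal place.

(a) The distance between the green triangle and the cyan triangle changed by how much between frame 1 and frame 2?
-0.6

Distance in frame 1: 4.3. Distance in frame 2: 3.7.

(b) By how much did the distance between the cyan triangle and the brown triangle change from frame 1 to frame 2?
+0.5

Distance in frame 1: 3.3. Distance in frame 2: 3.8.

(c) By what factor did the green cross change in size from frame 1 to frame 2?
0.6×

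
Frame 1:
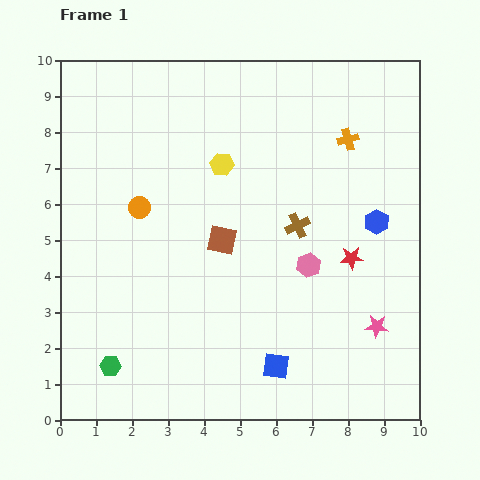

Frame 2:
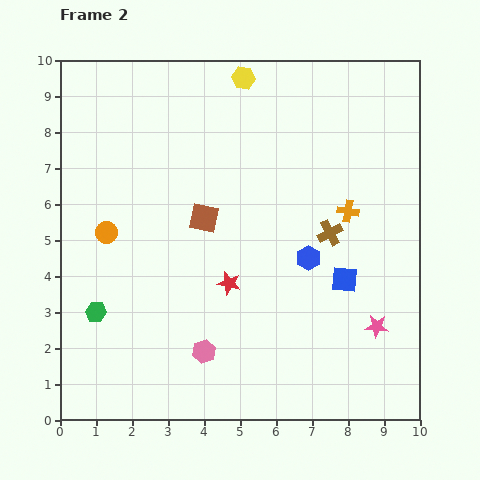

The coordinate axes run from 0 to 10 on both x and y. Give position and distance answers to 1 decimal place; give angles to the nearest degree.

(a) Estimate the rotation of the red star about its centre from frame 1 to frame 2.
18° clockwise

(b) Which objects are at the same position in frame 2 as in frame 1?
the pink star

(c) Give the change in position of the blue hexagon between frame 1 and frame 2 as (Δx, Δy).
(-1.9, -1.0)

The blue hexagon was at (8.8, 5.5) in frame 1 and (6.9, 4.5) in frame 2.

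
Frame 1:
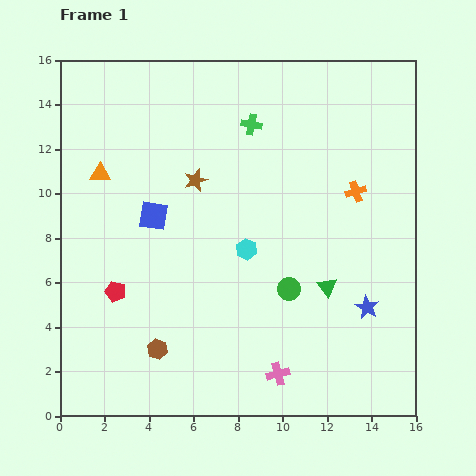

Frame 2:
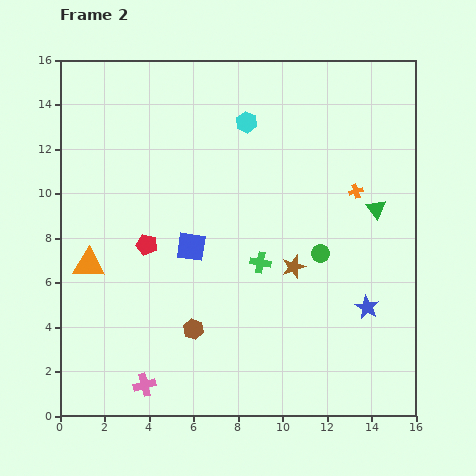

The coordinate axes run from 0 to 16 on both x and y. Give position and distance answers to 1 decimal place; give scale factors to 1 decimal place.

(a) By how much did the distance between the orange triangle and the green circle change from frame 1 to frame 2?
+0.4

Distance in frame 1: 10.0. Distance in frame 2: 10.4.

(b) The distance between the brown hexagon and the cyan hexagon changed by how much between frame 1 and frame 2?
+3.6

Distance in frame 1: 6.0. Distance in frame 2: 9.6.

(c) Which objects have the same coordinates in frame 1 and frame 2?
the blue star, the orange cross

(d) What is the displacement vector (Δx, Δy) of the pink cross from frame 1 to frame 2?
(-6.0, -0.5)

The pink cross was at (9.8, 1.9) in frame 1 and (3.8, 1.4) in frame 2.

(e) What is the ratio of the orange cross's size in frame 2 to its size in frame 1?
0.7×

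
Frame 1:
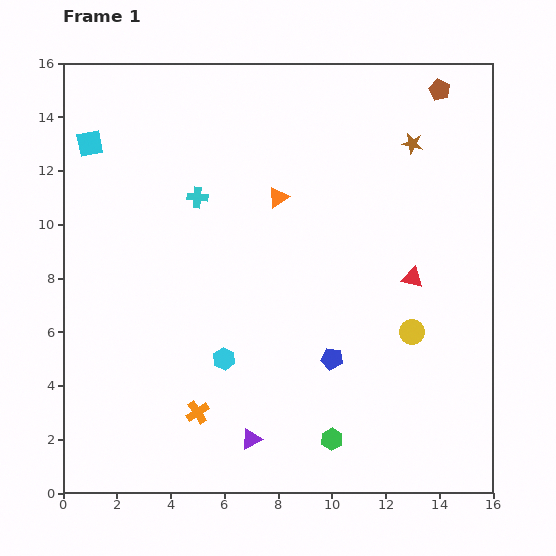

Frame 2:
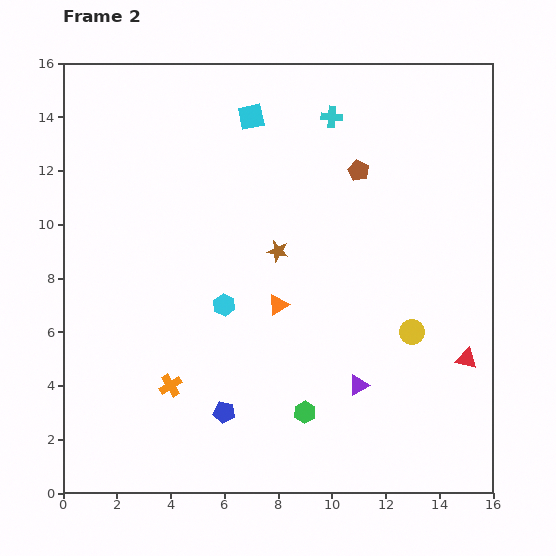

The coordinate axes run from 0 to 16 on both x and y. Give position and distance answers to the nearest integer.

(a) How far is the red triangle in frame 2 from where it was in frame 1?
4

The red triangle moved from (13, 8) to (15, 5), a distance of √(2² + 3²) ≈ 4.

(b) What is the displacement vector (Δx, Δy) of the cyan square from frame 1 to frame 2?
(6, 1)

The cyan square was at (1, 13) in frame 1 and (7, 14) in frame 2.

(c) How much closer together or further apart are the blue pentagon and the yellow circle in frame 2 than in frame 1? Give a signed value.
+5

Distance in frame 1: 3. Distance in frame 2: 8.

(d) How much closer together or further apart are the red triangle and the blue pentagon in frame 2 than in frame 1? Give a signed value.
+5

Distance in frame 1: 4. Distance in frame 2: 9.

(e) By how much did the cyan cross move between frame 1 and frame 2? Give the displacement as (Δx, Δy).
(5, 3)

The cyan cross was at (5, 11) in frame 1 and (10, 14) in frame 2.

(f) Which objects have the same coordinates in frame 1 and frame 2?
the yellow circle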